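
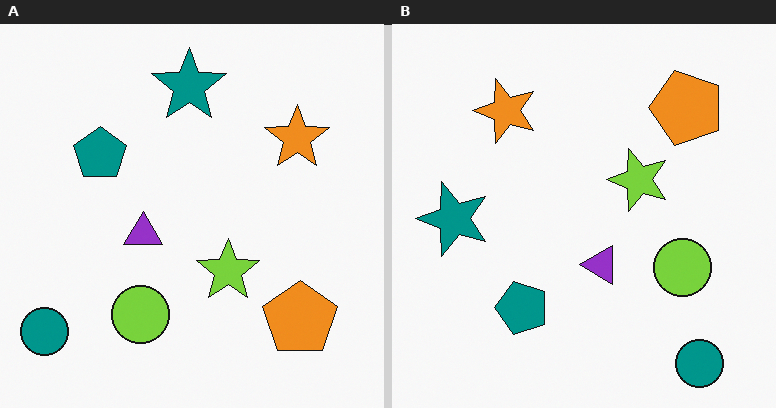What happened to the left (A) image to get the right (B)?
The transformation is: rotated 90° counter-clockwise.

The teal circle sits in the bottom-left of the left (A) image and the bottom-right of the right (B) — consistent with a whole-image 90° counter-clockwise rotation.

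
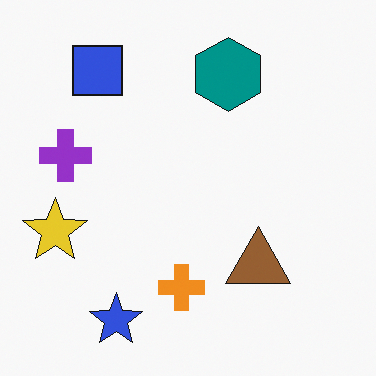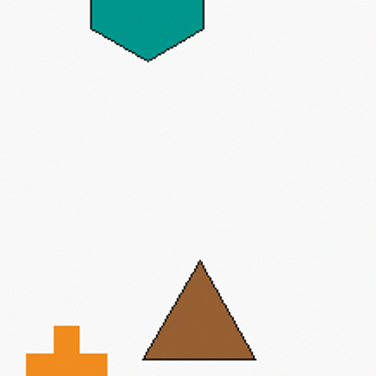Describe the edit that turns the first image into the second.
It was cropped tightly and scaled back up.

The visible shapes are larger and the field of view is narrower; shapes near the original edges may be partly or wholly outside the frame — a crop-and-rescale.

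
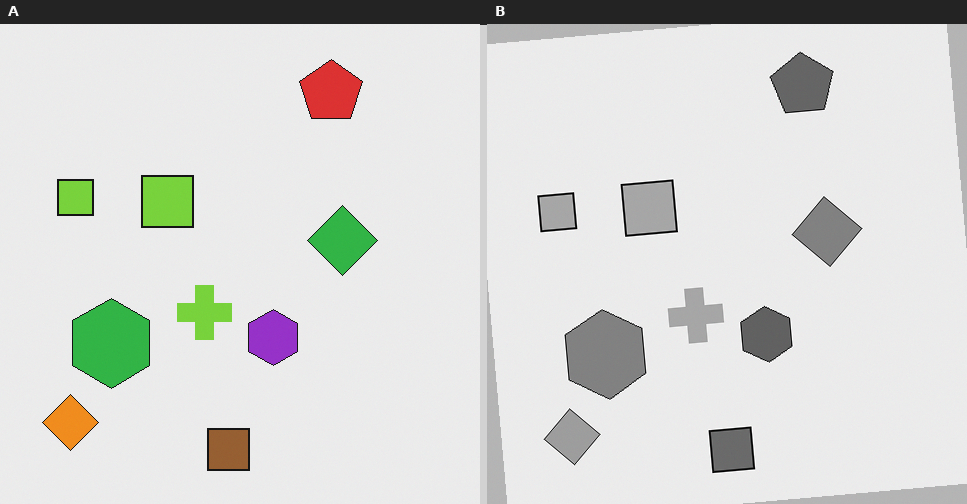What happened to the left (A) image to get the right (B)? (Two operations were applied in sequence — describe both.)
The right (B) image is the left (A) converted to grayscale, then rotated counter-clockwise by a few degrees.

All color is removed — every shape is now a shade of grey. Every shape is tilted by the same angle and the image corners show triangular fill wedges — a whole-image rotation by a non-right angle.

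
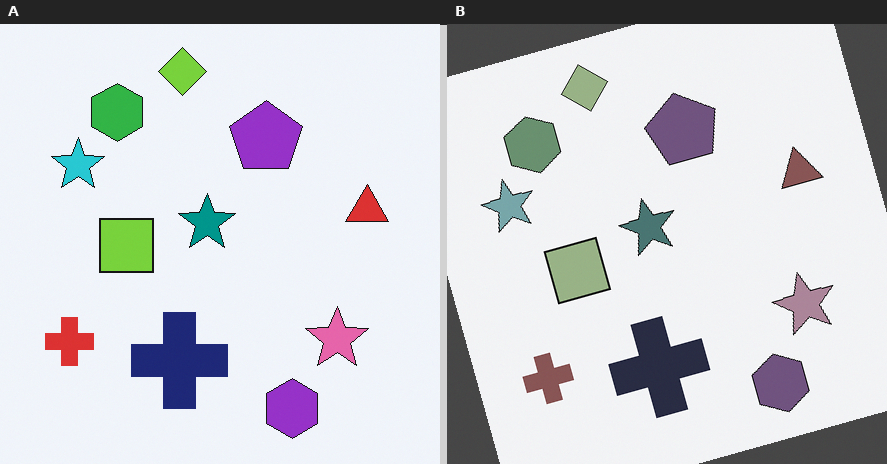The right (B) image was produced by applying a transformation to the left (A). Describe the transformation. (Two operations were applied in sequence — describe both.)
The right (B) image is the left (A) heavily desaturated, then rotated counter-clockwise by a clearly visible amount.

All colors are more muted and greyish — a global saturation change. Every shape is tilted by the same angle and the image corners show triangular fill wedges — a whole-image rotation by a non-right angle.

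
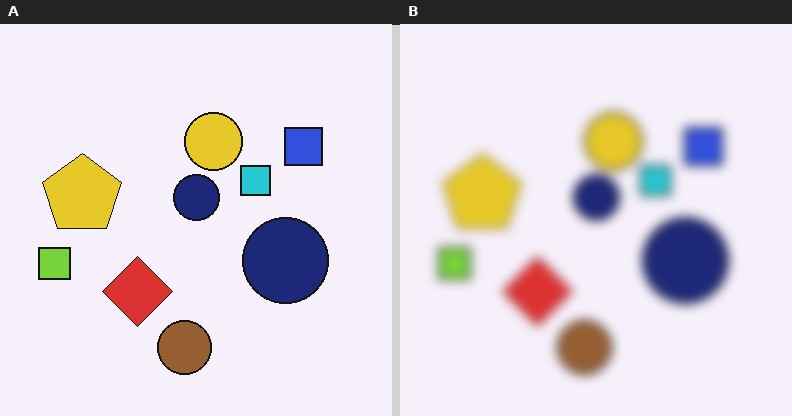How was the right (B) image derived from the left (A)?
This is the original image heavily blurred.

Shape edges and outlines are uniformly softened across the whole image.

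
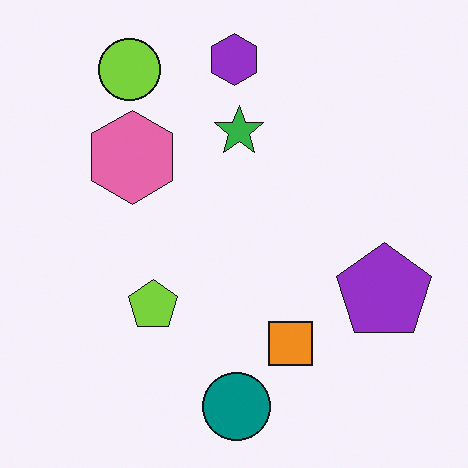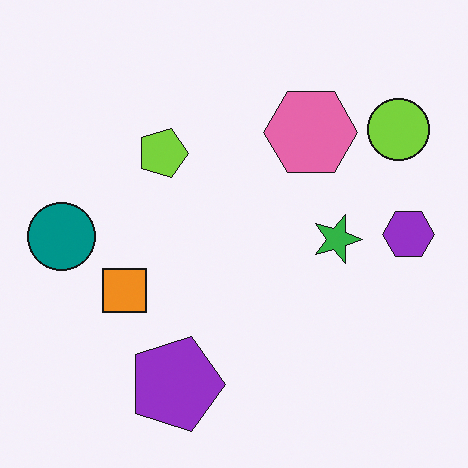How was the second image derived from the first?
The image was rotated 90° clockwise.

The lime circle sits in the top-left of the first image and the top-right of the second — consistent with a whole-image 90° clockwise rotation.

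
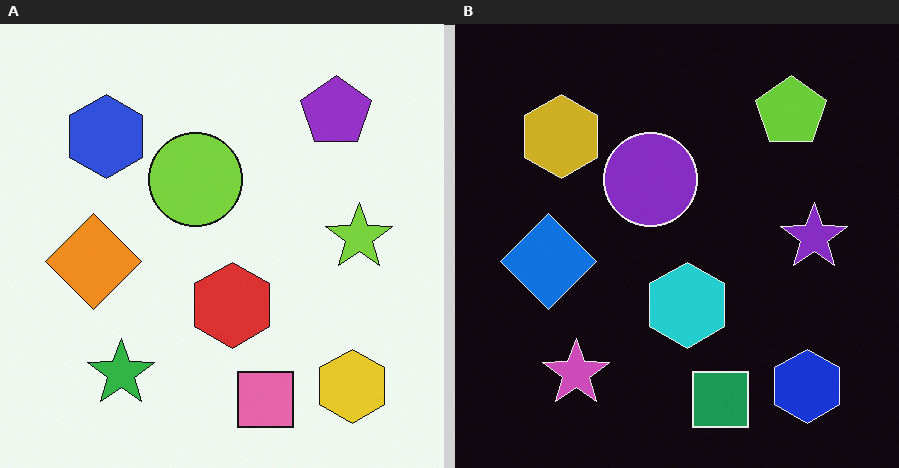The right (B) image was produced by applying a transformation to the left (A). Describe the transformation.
Color-inverted (negative).

The light background has become dark and every shape's color is its complement — a photographic negative.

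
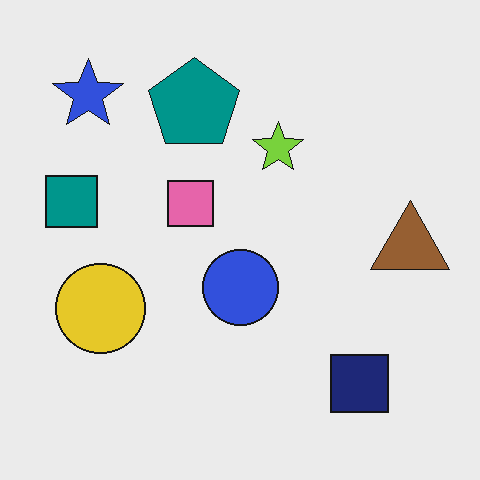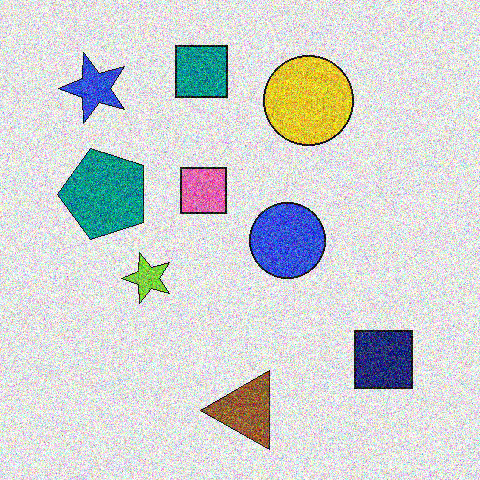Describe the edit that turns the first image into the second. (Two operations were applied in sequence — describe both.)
The image was transposed (reflected across the top-left ↔ bottom-right diagonal), then degraded with strong gaussian noise.

Shapes have swapped their row and column positions — what was in the top-right is now in the bottom-left — a diagonal reflection. Random speckle covers the whole image, including the flat background.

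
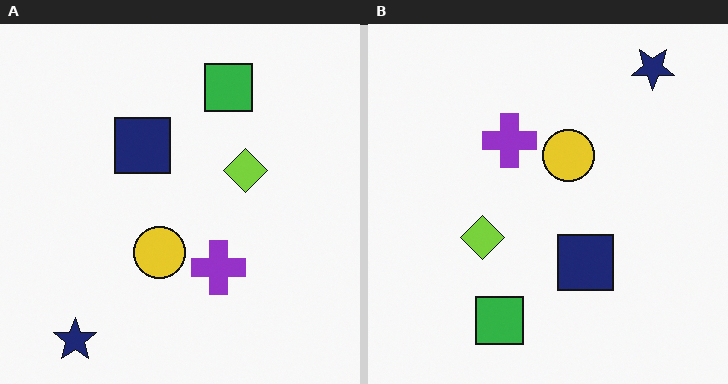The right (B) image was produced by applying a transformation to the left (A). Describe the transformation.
The transformation is: rotated 180°.

The navy star sits in the bottom-left of the left (A) image and the top-right of the right (B) — consistent with a whole-image 180° rotation.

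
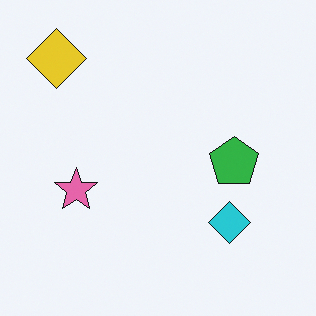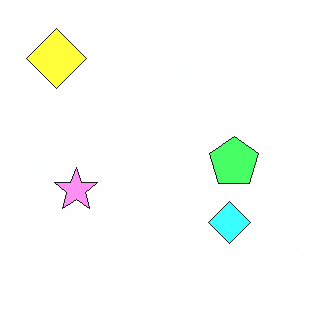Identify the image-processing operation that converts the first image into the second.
The image was substantially brightened.

Every pixel — background and shapes alike — is uniformly brightened.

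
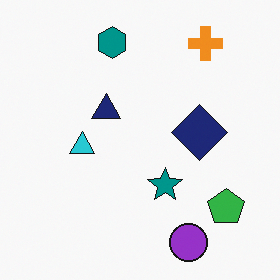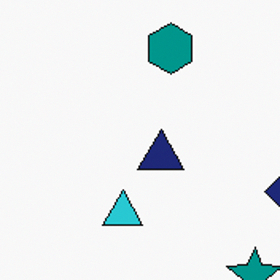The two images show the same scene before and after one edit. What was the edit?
The second image is the first cropped to a modestly smaller region and rescaled.

The visible shapes are larger and the field of view is narrower; shapes near the original edges may be partly or wholly outside the frame — a crop-and-rescale.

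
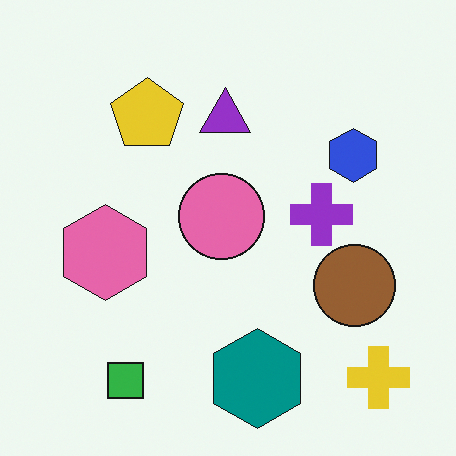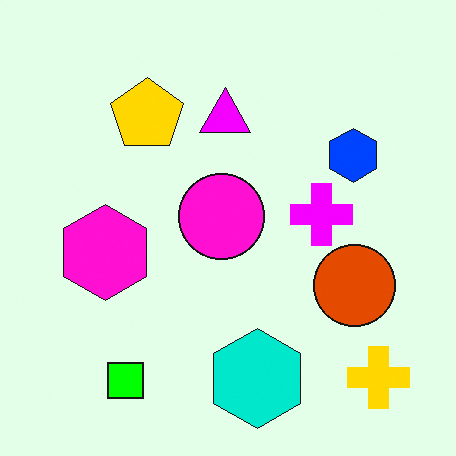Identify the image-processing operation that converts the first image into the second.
Made much more vivid (saturation change).

All colors are more vivid — a global saturation change.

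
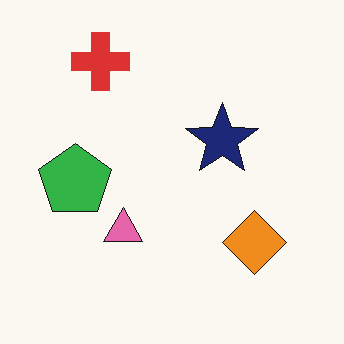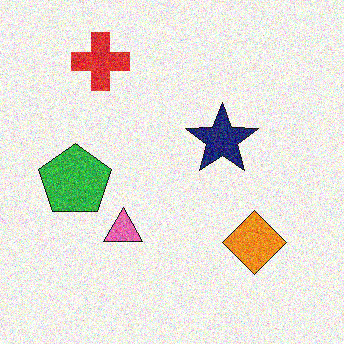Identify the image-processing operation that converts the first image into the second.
The transformation is: degraded with a thick layer of grain.

Random speckle covers the whole image, including the flat background.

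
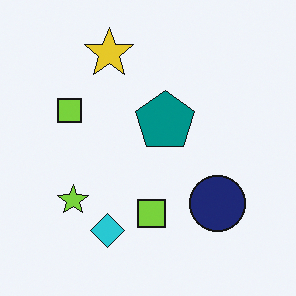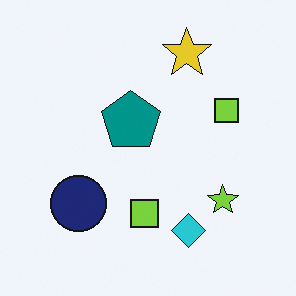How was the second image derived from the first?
The transformation is: flipped horizontally (left ↔ right).

The lime star is in the bottom-left of the first image and the bottom-right of the second — shapes on opposite sides of the vertical midline have swapped in a mirror flip.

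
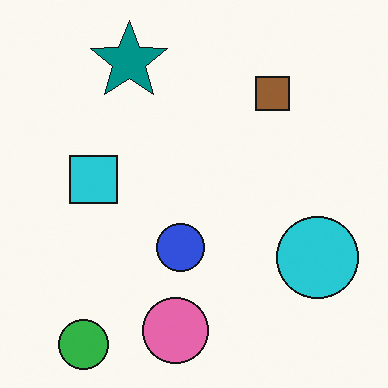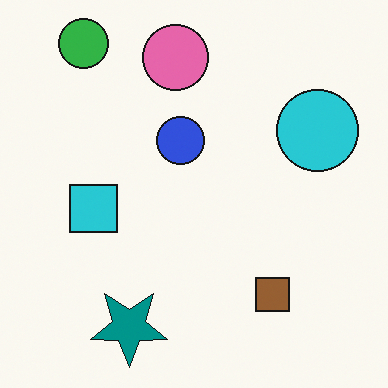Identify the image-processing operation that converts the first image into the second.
Flipped vertically (top ↔ bottom).

The green circle is in the bottom-left of the first image and the top-left of the second — shapes on opposite sides of the horizontal midline have swapped in a mirror flip.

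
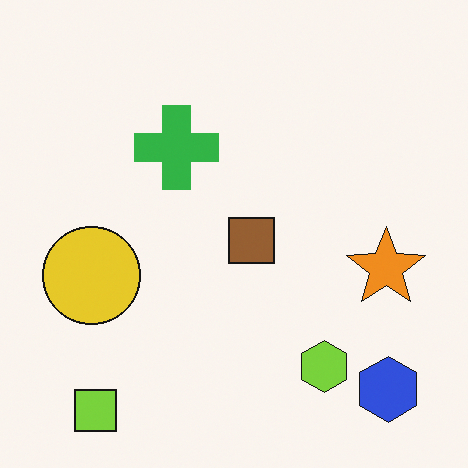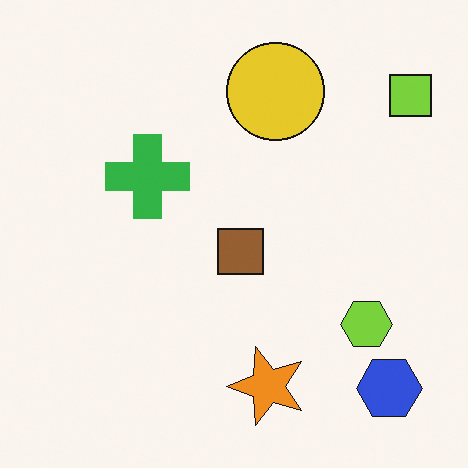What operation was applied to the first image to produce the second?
The transformation is: transposed (reflected across the top-left ↔ bottom-right diagonal).

Shapes have swapped their row and column positions — what was in the top-right is now in the bottom-left — a diagonal reflection.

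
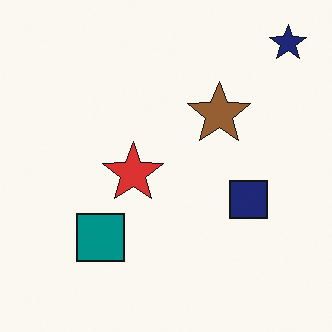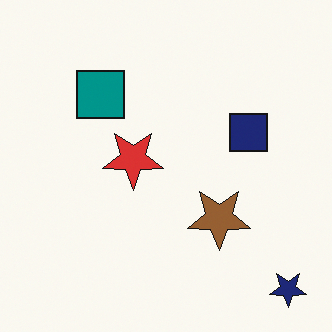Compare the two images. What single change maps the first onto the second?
The second image is the first flipped vertically (top ↔ bottom).

The navy star is in the top-right of the first image and the bottom-right of the second — shapes on opposite sides of the horizontal midline have swapped in a mirror flip.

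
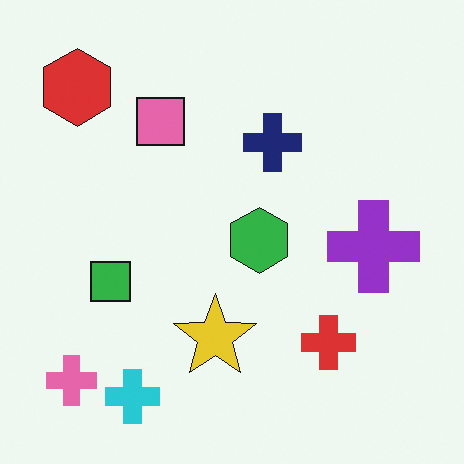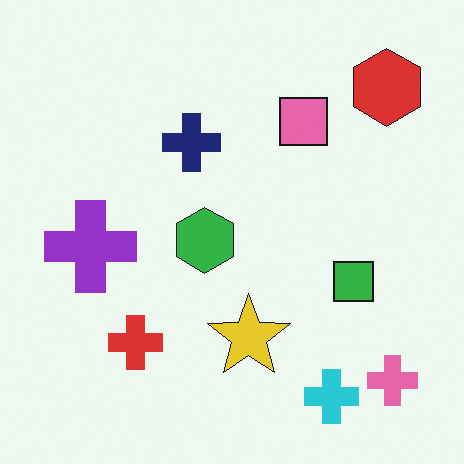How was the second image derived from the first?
It was flipped horizontally (left ↔ right).

The pink cross is in the bottom-left of the first image and the bottom-right of the second — shapes on opposite sides of the vertical midline have swapped in a mirror flip.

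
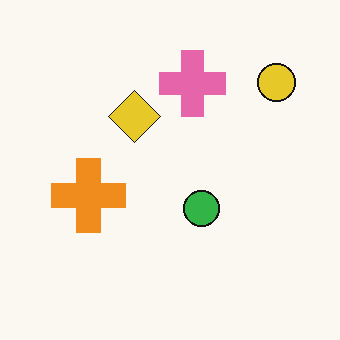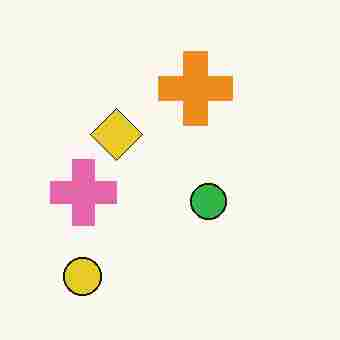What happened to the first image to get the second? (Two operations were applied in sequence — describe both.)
This is the original image transposed (reflected across the top-left ↔ bottom-right diagonal), then heavily JPEG-compressed with obvious blocking artifacts.

Shapes have swapped their row and column positions — what was in the top-right is now in the bottom-left — a diagonal reflection. Blocky 8×8 compression artifacts appear around shape edges and the flat background shows ringing — characteristic JPEG degradation.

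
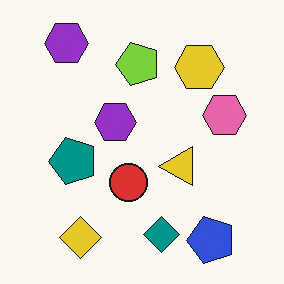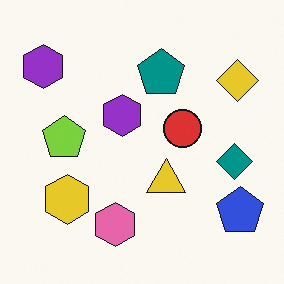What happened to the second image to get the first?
The first image is the second transposed (reflected across the top-left ↔ bottom-right diagonal).

Shapes have swapped their row and column positions — what was in the top-right is now in the bottom-left — a diagonal reflection.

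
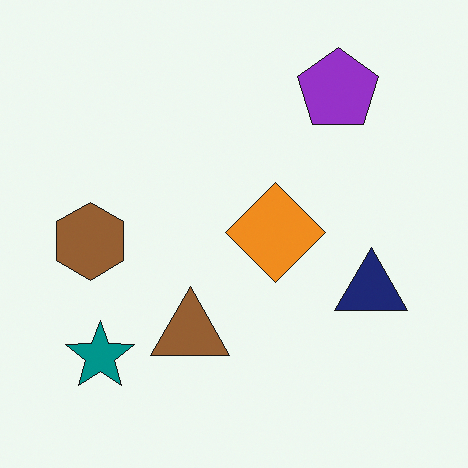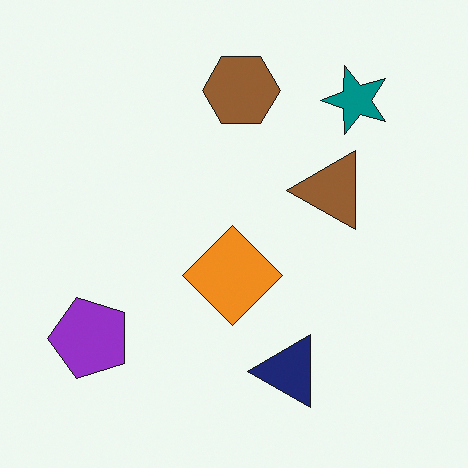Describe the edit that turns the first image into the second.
It was transposed (reflected across the top-left ↔ bottom-right diagonal).

Shapes have swapped their row and column positions — what was in the top-right is now in the bottom-left — a diagonal reflection.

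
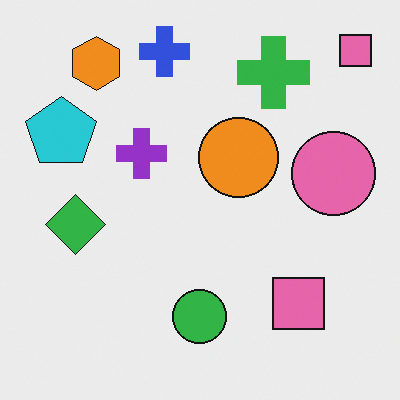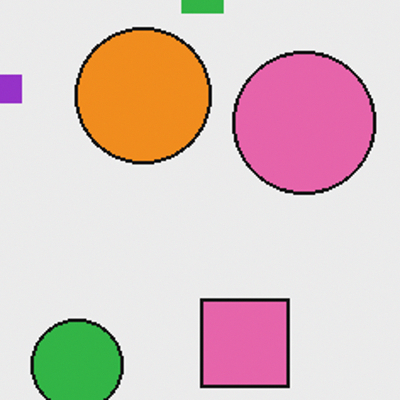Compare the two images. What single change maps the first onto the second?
This is the original image cropped tightly and scaled back up.

The visible shapes are larger and the field of view is narrower; shapes near the original edges may be partly or wholly outside the frame — a crop-and-rescale.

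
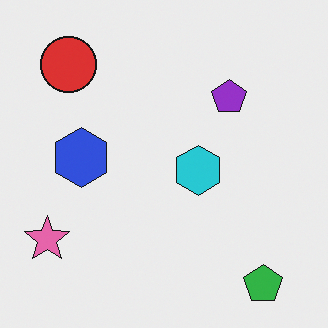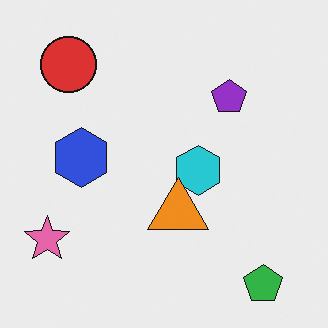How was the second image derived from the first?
It was overlaid with an additional orange triangle.

An orange triangle appears in the second image that is absent from the first.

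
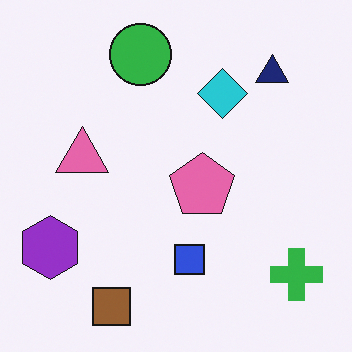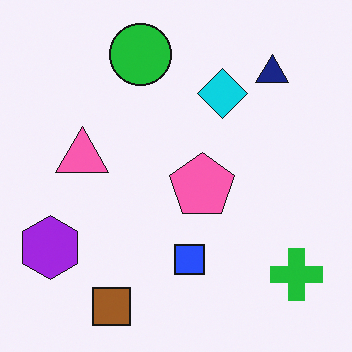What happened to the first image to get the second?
It was slightly oversaturated.

All colors are more vivid — a global saturation change.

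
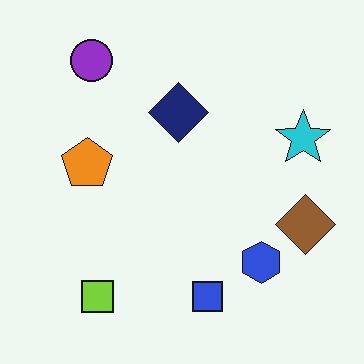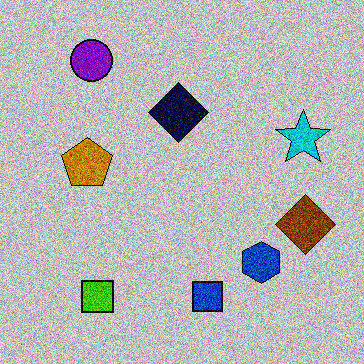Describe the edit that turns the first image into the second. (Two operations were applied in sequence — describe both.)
It was heavily posterized to just a handful of flat colors, then degraded with strong gaussian noise.

Each flat color has snapped to a coarser quantized level — most visibly, the near-white background has dropped to a flat grey. Random speckle covers the whole image, including the flat background.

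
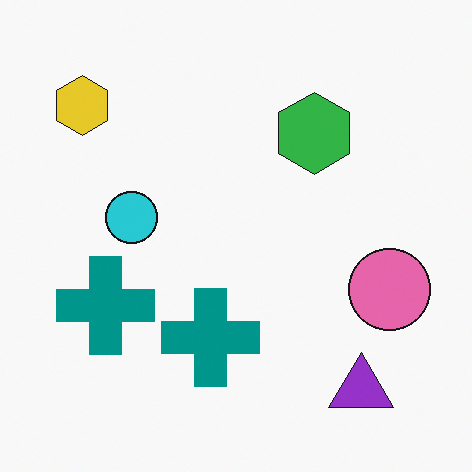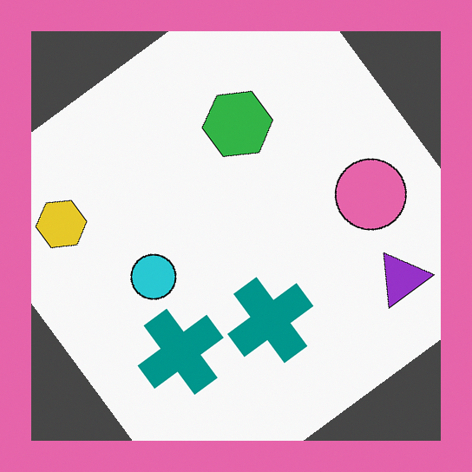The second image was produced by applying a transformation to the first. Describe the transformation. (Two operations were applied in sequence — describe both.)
It was rotated counter-clockwise by a large amount — several tens of degrees, then framed with a pink border.

Every shape is tilted by the same angle and the image corners show triangular fill wedges — a whole-image rotation by a non-right angle. A solid pink frame runs around the edge of the second image, with the content slightly shrunk inside it.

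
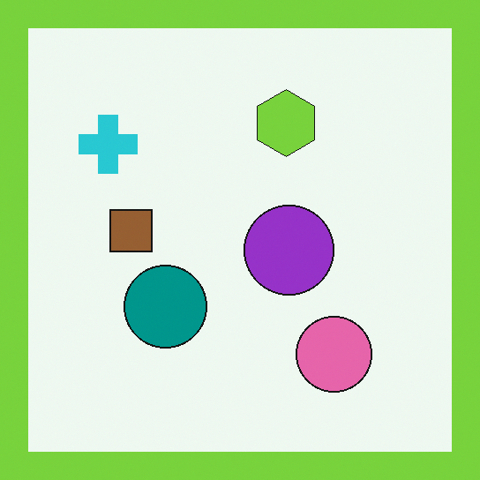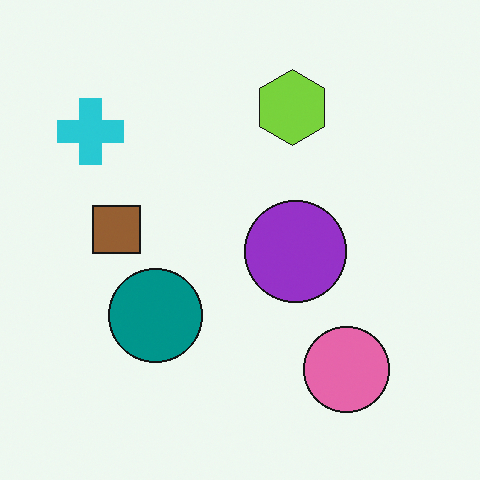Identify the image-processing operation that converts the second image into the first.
The image was framed with a lime border.

A solid lime frame runs around the edge of the first image, with the content slightly shrunk inside it.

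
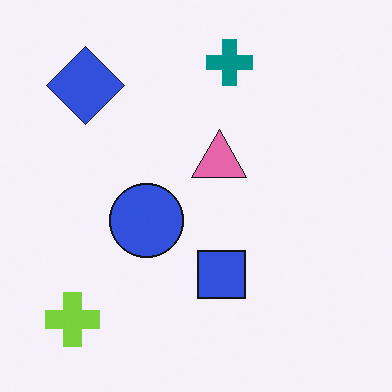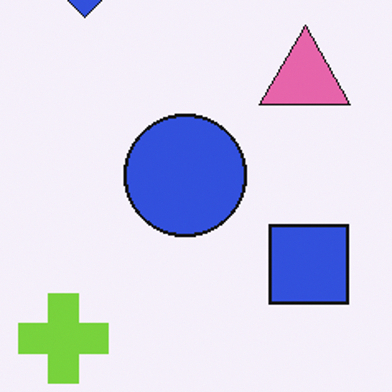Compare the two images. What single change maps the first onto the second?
This is the original image cropped to a noticeably smaller region and rescaled.

The visible shapes are larger and the field of view is narrower; shapes near the original edges may be partly or wholly outside the frame — a crop-and-rescale.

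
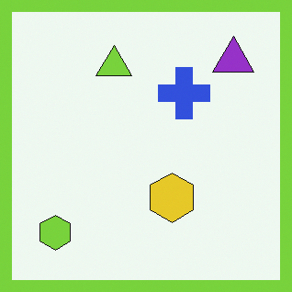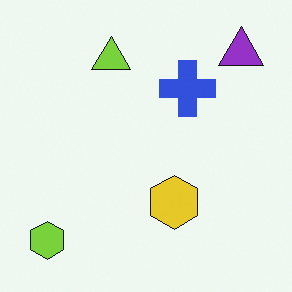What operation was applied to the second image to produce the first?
It was framed with a lime border.

A solid lime frame runs around the edge of the first image, with the content slightly shrunk inside it.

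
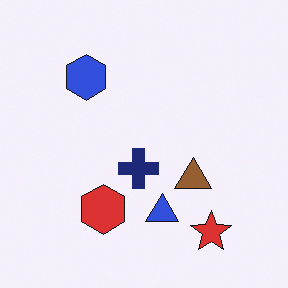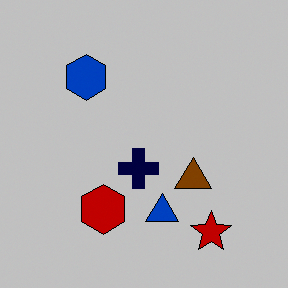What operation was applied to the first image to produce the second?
Heavily posterized to just a handful of flat colors.

Each flat color has snapped to a coarser quantized level — most visibly, the near-white background has dropped to a flat grey.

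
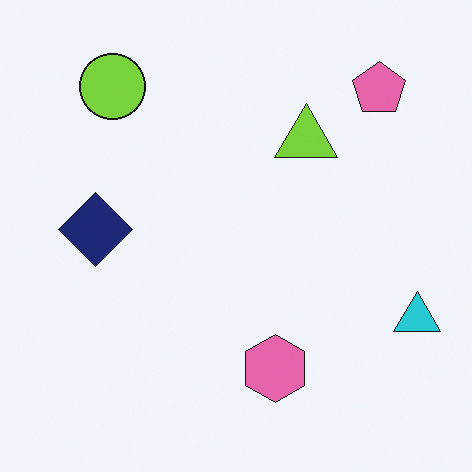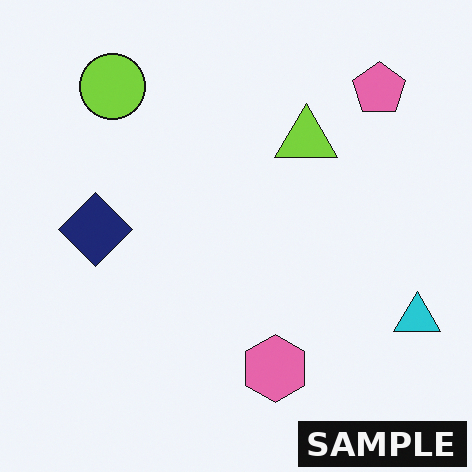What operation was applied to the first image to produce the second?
The second image is the first watermarked with the text "SAMPLE" in the lower-right corner.

A dark label reading "SAMPLE" appears in the lower-right corner.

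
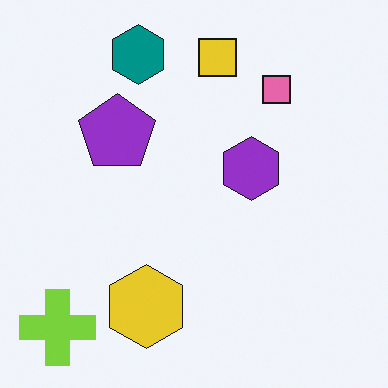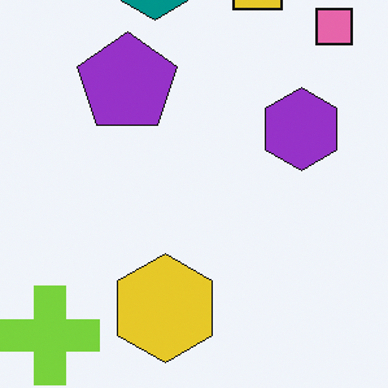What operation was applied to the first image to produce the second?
This is the original image cropped slightly and scaled back up.

The visible shapes are larger and the field of view is narrower; shapes near the original edges may be partly or wholly outside the frame — a crop-and-rescale.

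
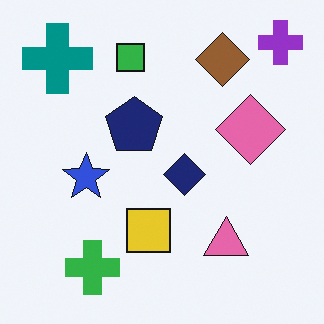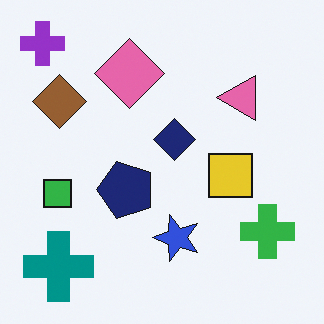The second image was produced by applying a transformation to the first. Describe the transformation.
Rotated 90° counter-clockwise.

The purple cross sits in the top-right of the first image and the top-left of the second — consistent with a whole-image 90° counter-clockwise rotation.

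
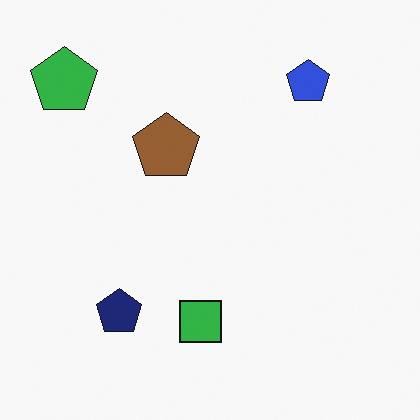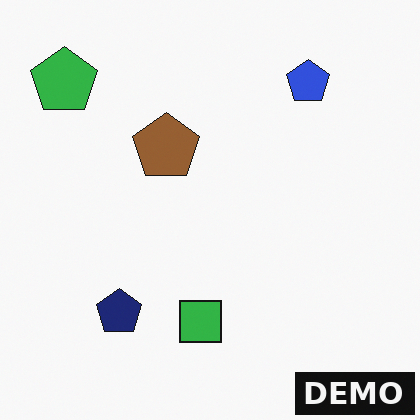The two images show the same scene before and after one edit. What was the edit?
The transformation is: watermarked with the text "DEMO" in the lower-right corner.

A dark label reading "DEMO" appears in the lower-right corner.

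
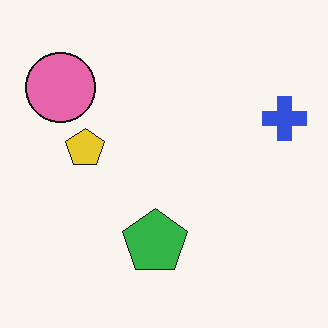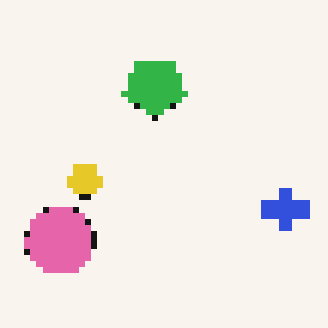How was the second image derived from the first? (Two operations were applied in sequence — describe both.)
It was moderately pixelated, then flipped vertically (top ↔ bottom).

Shapes are reduced to large square blocks; fine edges and outlines are lost — a downscale-then-upscale (mosaic) effect. The green pentagon is in the bottom of the first image and the top of the second — shapes on opposite sides of the horizontal midline have swapped in a mirror flip.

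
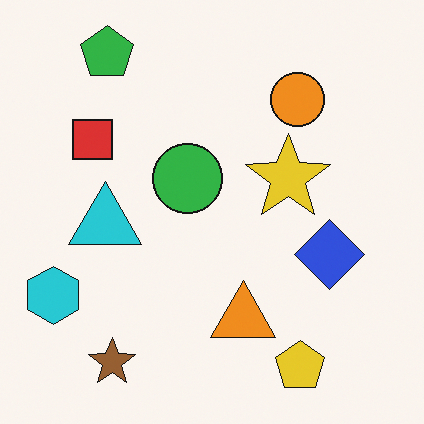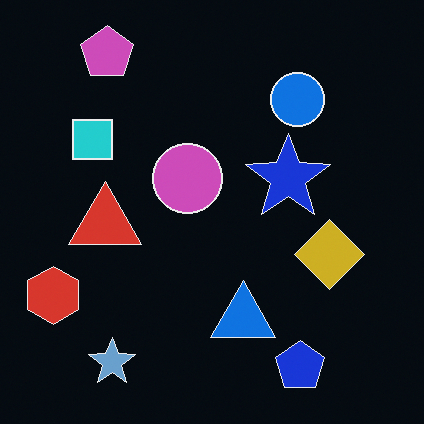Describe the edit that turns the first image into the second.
This is the original image color-inverted (negative).

The light background has become dark and every shape's color is its complement — a photographic negative.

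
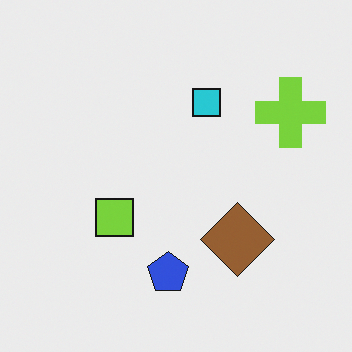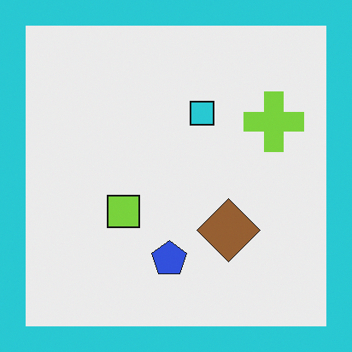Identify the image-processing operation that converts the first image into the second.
This is the original image framed with a cyan border.

A solid cyan frame runs around the edge of the second image, with the content slightly shrunk inside it.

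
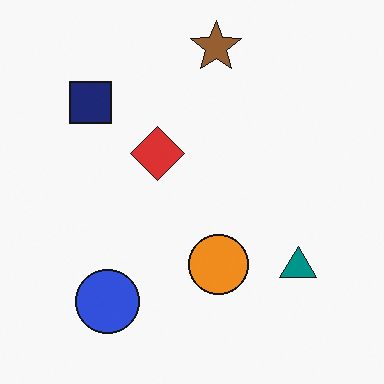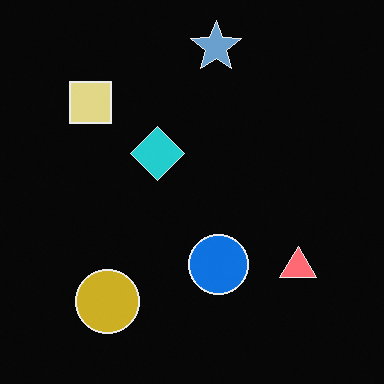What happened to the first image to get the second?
Color-inverted (negative).

The light background has become dark and every shape's color is its complement — a photographic negative.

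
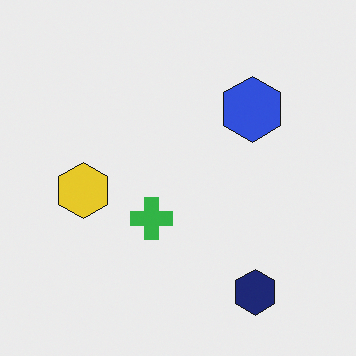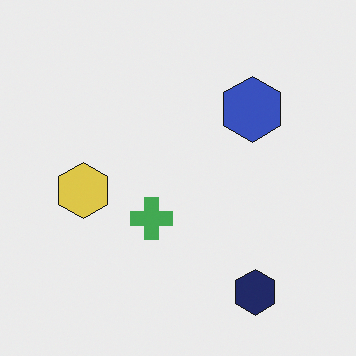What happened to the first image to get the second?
The image was slightly desaturated.

All colors are more muted and greyish — a global saturation change.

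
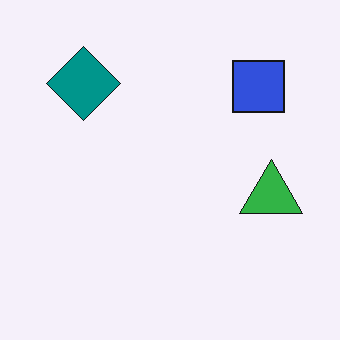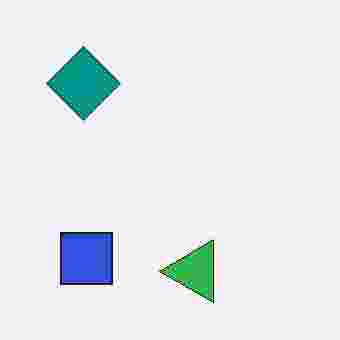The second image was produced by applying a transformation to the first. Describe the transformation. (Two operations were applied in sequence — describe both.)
The second image is the first transposed (reflected across the top-left ↔ bottom-right diagonal), then heavily JPEG-compressed with obvious blocking artifacts.

Shapes have swapped their row and column positions — what was in the top-right is now in the bottom-left — a diagonal reflection. Blocky 8×8 compression artifacts appear around shape edges and the flat background shows ringing — characteristic JPEG degradation.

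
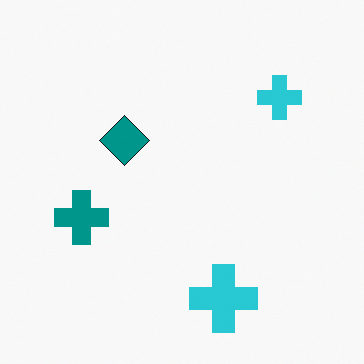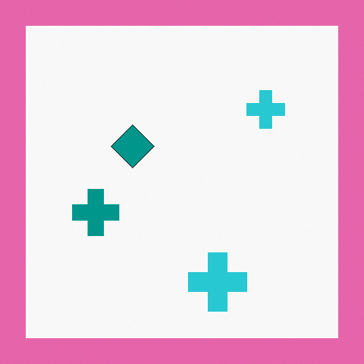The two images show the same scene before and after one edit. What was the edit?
Framed with a pink border.

A solid pink frame runs around the edge of the second image, with the content slightly shrunk inside it.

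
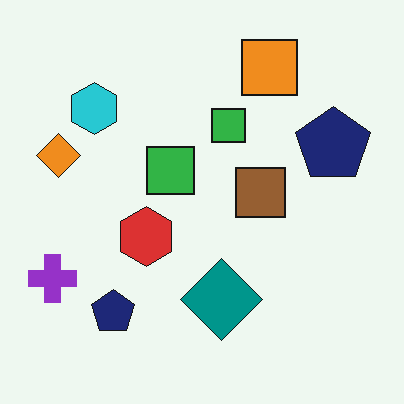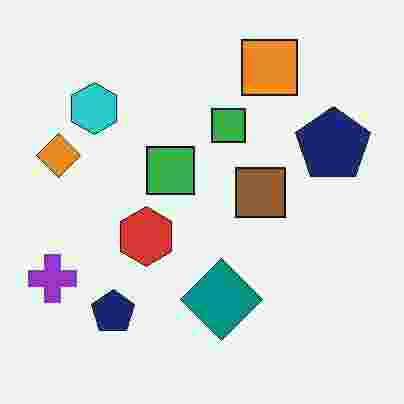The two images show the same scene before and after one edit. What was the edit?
The second image is the first heavily JPEG-compressed with obvious blocking artifacts.

Blocky 8×8 compression artifacts appear around shape edges and the flat background shows ringing — characteristic JPEG degradation.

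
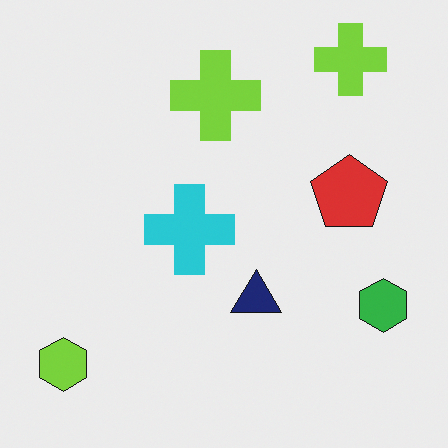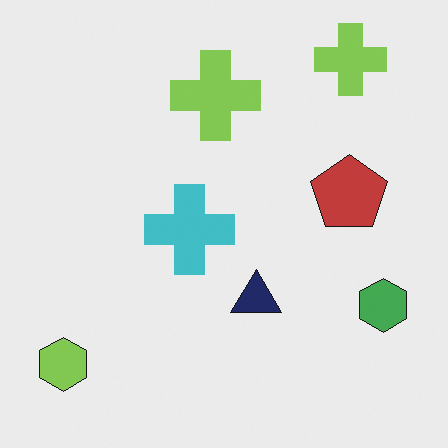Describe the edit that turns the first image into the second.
The image was slightly desaturated.

All colors are more muted and greyish — a global saturation change.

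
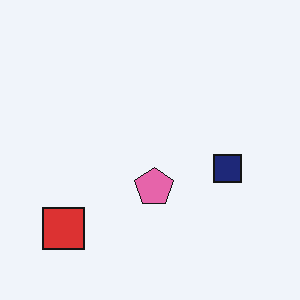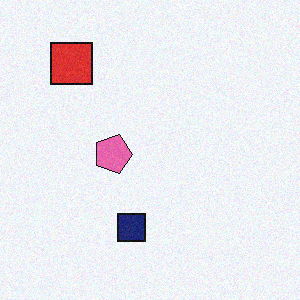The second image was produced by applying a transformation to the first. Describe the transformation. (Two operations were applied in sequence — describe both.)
It was rotated 90° clockwise, then degraded with subtle gaussian noise.

The red square sits in the bottom-left of the first image and the top-left of the second — consistent with a whole-image 90° clockwise rotation. Random speckle covers the whole image, including the flat background.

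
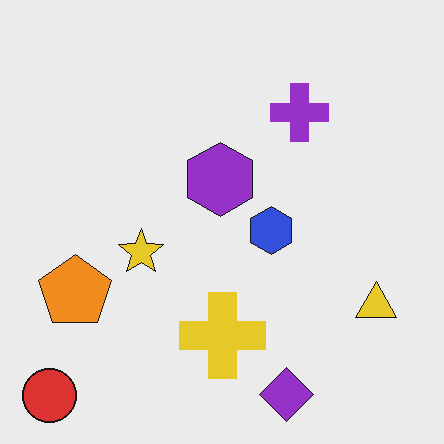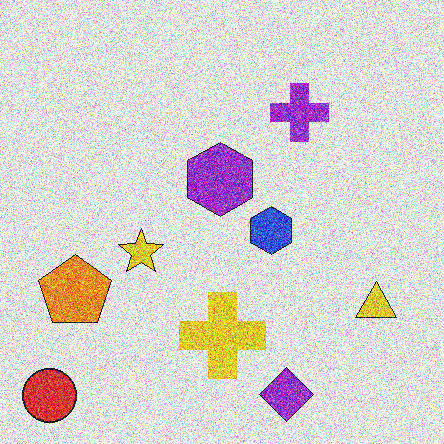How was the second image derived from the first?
The transformation is: degraded with a thick layer of grain.

Random speckle covers the whole image, including the flat background.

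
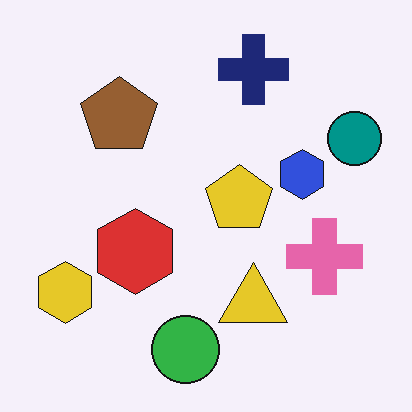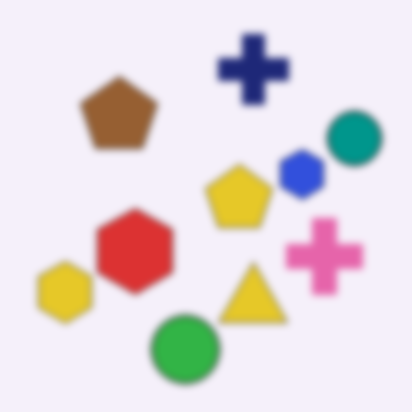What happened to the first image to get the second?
The transformation is: noticeably gaussian-blurred.

Shape edges and outlines are uniformly softened across the whole image.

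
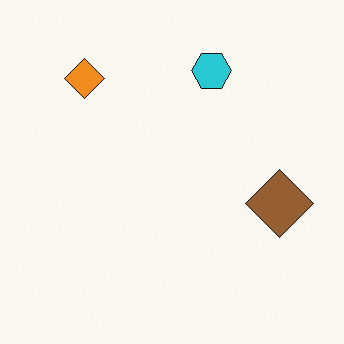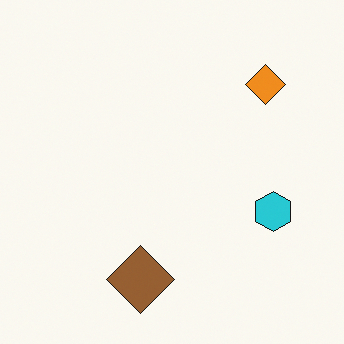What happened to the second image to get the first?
The image was rotated 90° counter-clockwise.

The orange diamond sits in the top-right of the second image and the top-left of the first — consistent with a whole-image 90° counter-clockwise rotation.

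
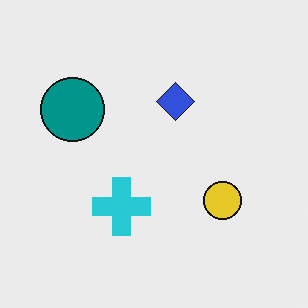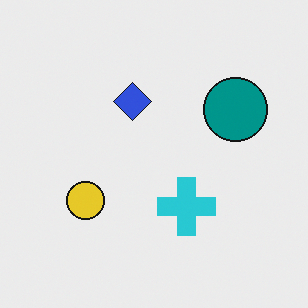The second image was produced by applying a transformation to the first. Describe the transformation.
This is the original image flipped horizontally (left ↔ right).

The teal circle is in the left of the first image and the right of the second — shapes on opposite sides of the vertical midline have swapped in a mirror flip.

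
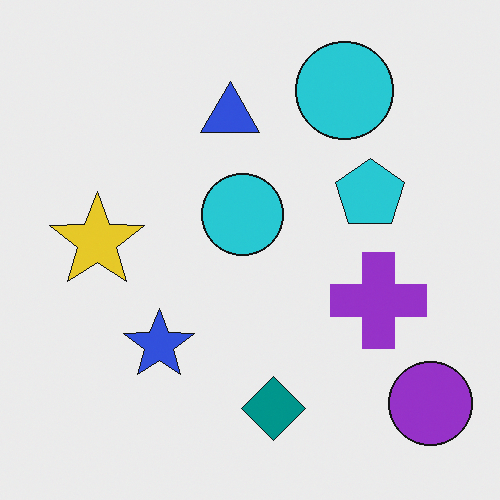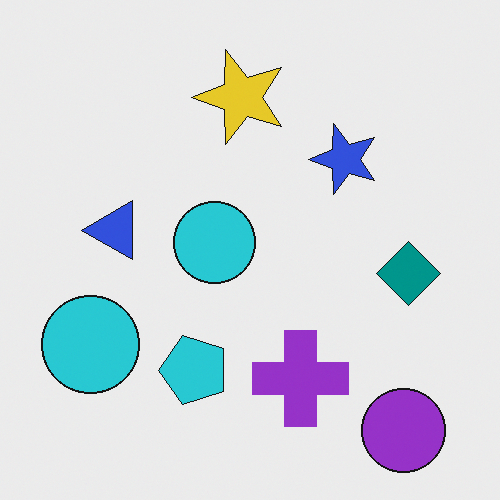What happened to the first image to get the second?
Transposed (reflected across the top-left ↔ bottom-right diagonal).

Shapes have swapped their row and column positions — what was in the top-right is now in the bottom-left — a diagonal reflection.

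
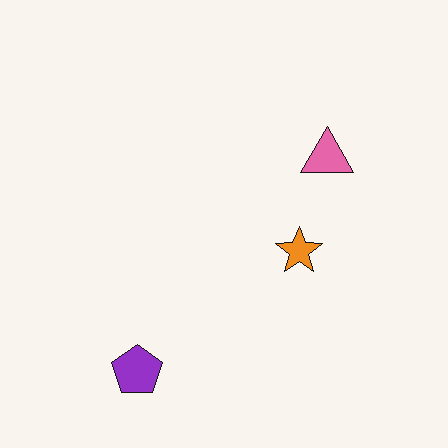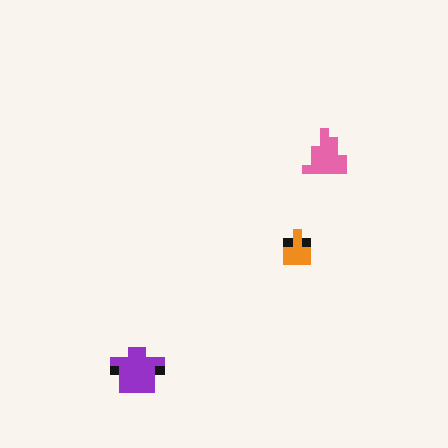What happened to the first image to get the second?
The image was coarsely pixelated.

Shapes are reduced to large square blocks; fine edges and outlines are lost — a downscale-then-upscale (mosaic) effect.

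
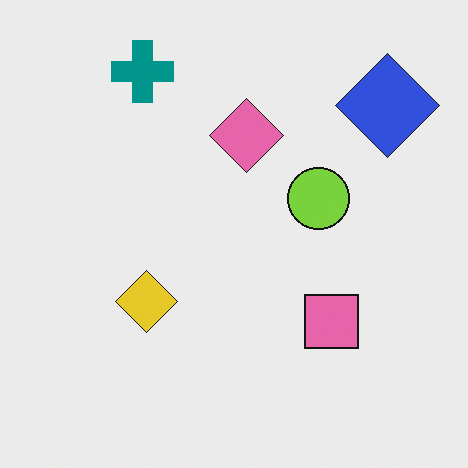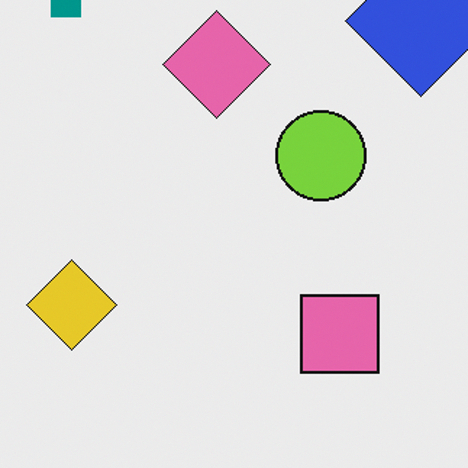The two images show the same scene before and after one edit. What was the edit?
This is the original image cropped to a modestly smaller region and rescaled.

The visible shapes are larger and the field of view is narrower; shapes near the original edges may be partly or wholly outside the frame — a crop-and-rescale.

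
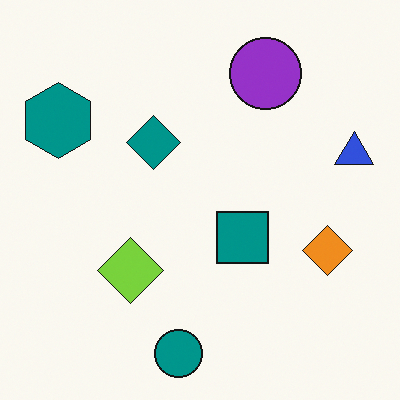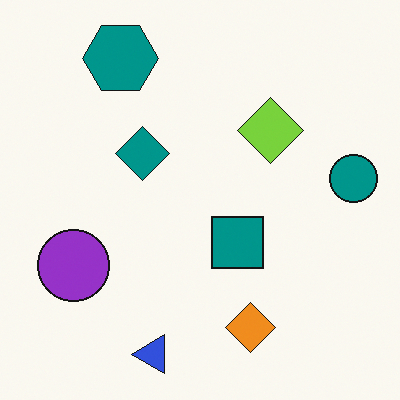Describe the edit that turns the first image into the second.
It was transposed (reflected across the top-left ↔ bottom-right diagonal).

Shapes have swapped their row and column positions — what was in the top-right is now in the bottom-left — a diagonal reflection.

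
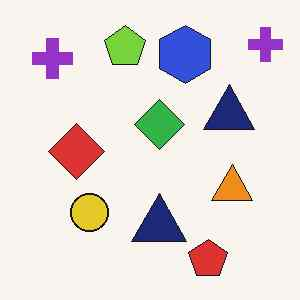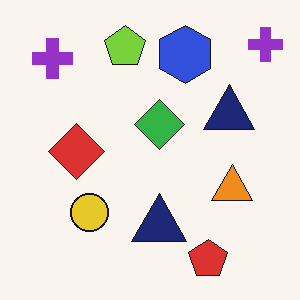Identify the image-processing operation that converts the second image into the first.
Given moderate JPEG compression.

Blocky 8×8 compression artifacts appear around shape edges and the flat background shows ringing — characteristic JPEG degradation.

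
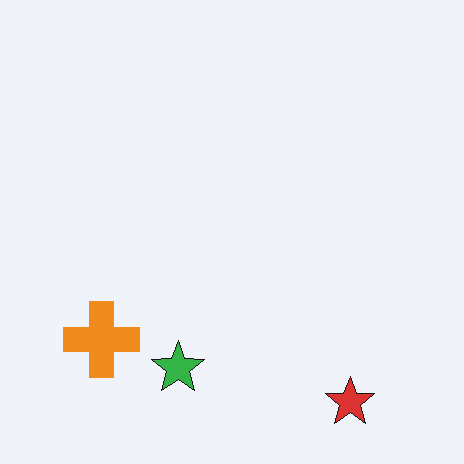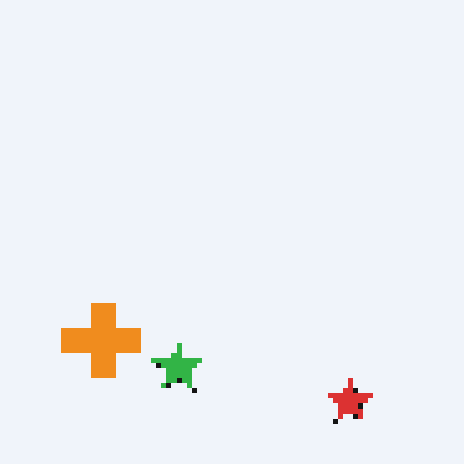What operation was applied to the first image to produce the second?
The second image is the first lightly pixelated (a mild mosaic effect).

Shapes are reduced to large square blocks; fine edges and outlines are lost — a downscale-then-upscale (mosaic) effect.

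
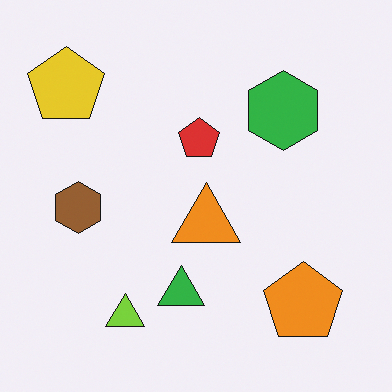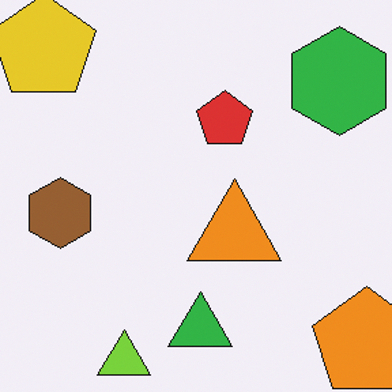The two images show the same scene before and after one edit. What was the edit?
Cropped slightly and scaled back up.

The visible shapes are larger and the field of view is narrower; shapes near the original edges may be partly or wholly outside the frame — a crop-and-rescale.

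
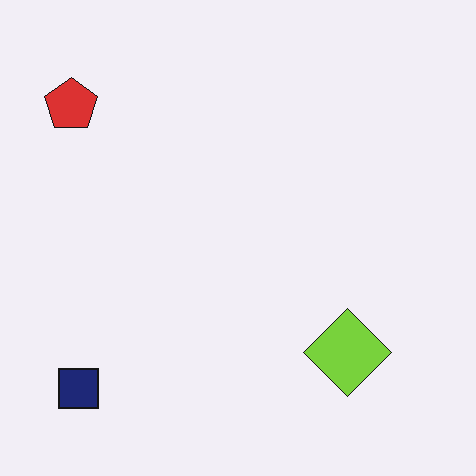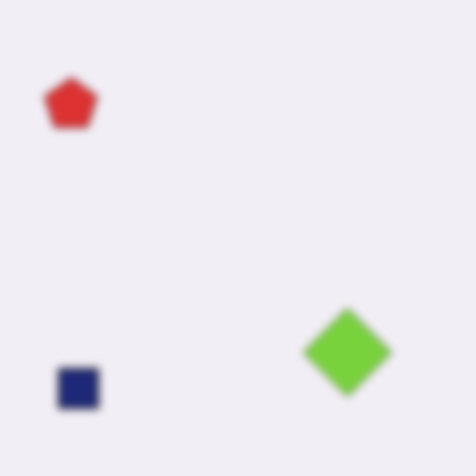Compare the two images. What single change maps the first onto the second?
It was moderately blurred.

Shape edges and outlines are uniformly softened across the whole image.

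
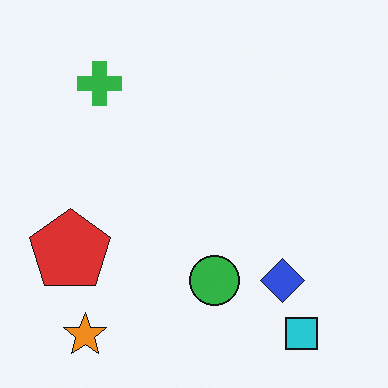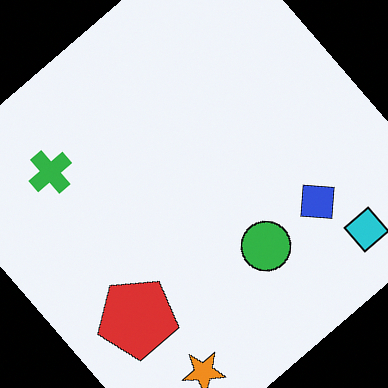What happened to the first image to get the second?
The second image is the first rotated counter-clockwise by a large amount — several tens of degrees.

Every shape is tilted by the same angle and the image corners show triangular fill wedges — a whole-image rotation by a non-right angle.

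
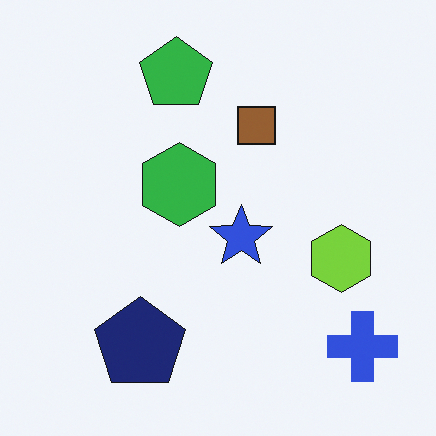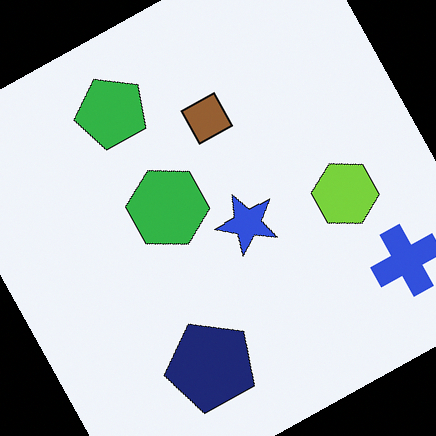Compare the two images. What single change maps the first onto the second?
The second image is the first rotated counter-clockwise by a moderate amount.

Every shape is tilted by the same angle and the image corners show triangular fill wedges — a whole-image rotation by a non-right angle.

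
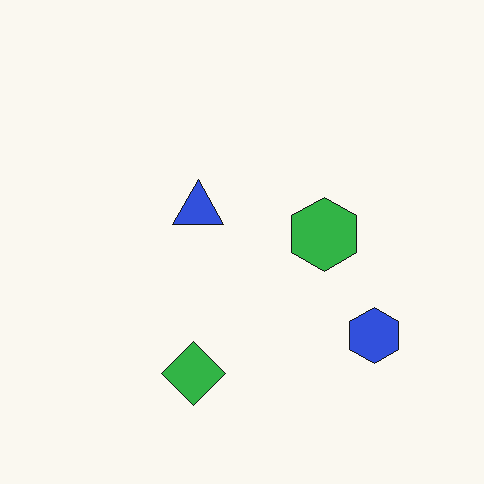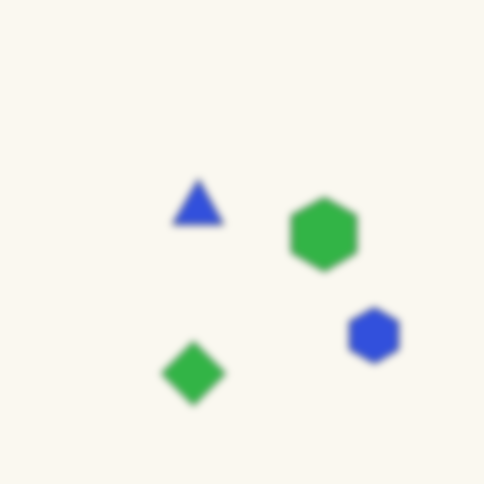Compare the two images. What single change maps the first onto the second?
The transformation is: moderately blurred.

Shape edges and outlines are uniformly softened across the whole image.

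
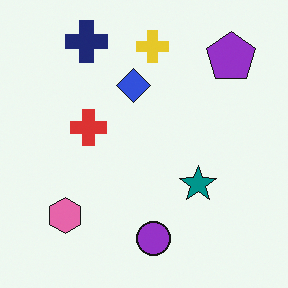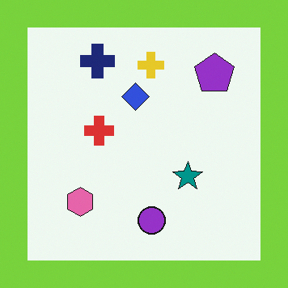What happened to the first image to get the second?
Framed with a lime border.

A solid lime frame runs around the edge of the second image, with the content slightly shrunk inside it.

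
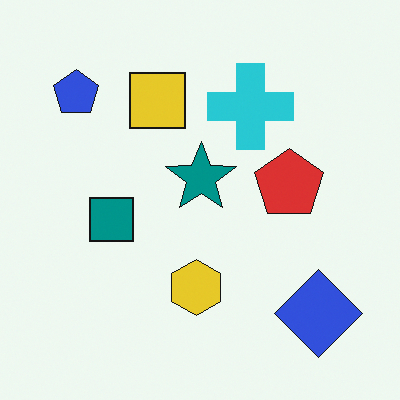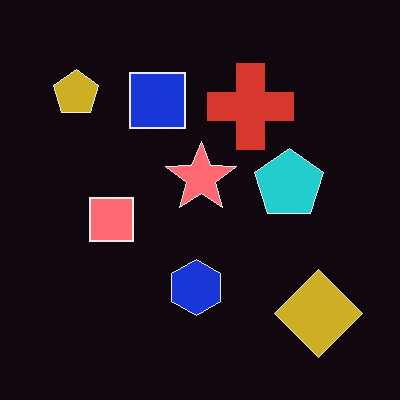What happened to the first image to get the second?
The image was color-inverted (negative).

The light background has become dark and every shape's color is its complement — a photographic negative.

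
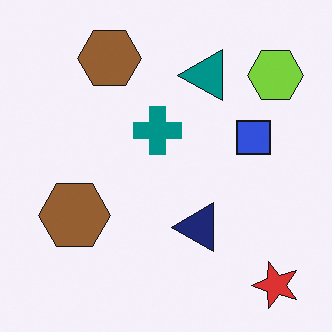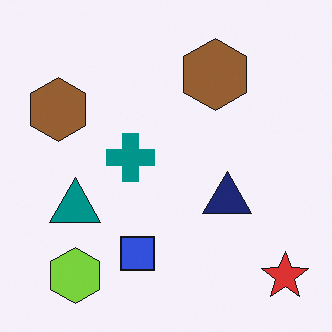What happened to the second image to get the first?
The first image is the second transposed (reflected across the top-left ↔ bottom-right diagonal).

Shapes have swapped their row and column positions — what was in the top-right is now in the bottom-left — a diagonal reflection.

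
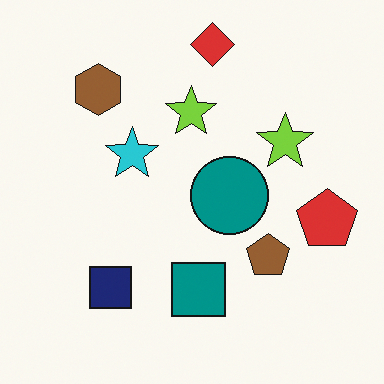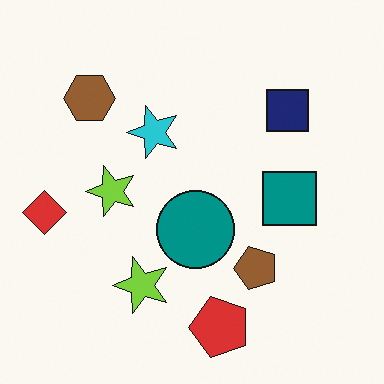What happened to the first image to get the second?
This is the original image transposed (reflected across the top-left ↔ bottom-right diagonal).

Shapes have swapped their row and column positions — what was in the top-right is now in the bottom-left — a diagonal reflection.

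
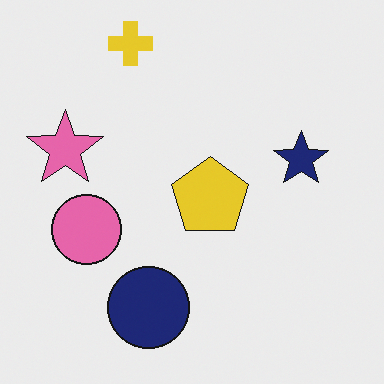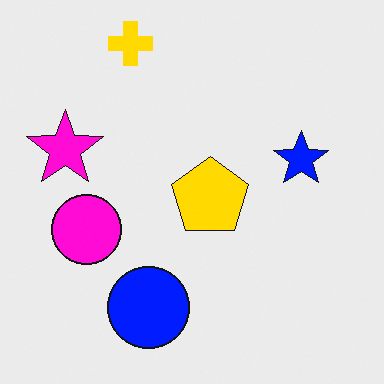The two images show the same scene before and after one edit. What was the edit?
The transformation is: heavily oversaturated.

All colors are more vivid — a global saturation change.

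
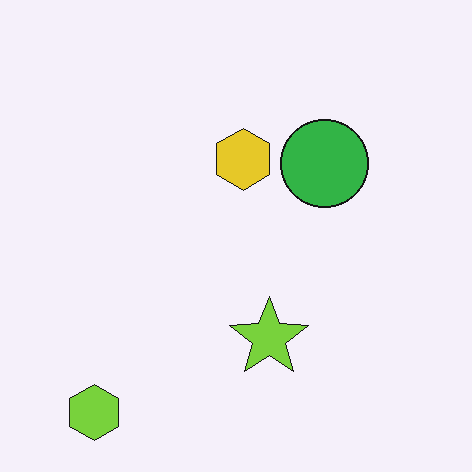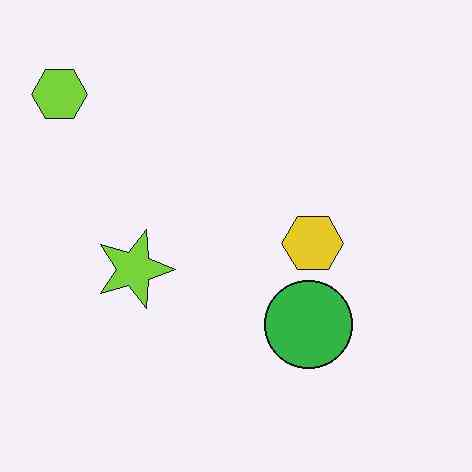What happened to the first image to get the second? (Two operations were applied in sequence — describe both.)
Rotated 90° clockwise, then JPEG-compressed with visible artifacts.

The lime hexagon sits in the bottom-left of the first image and the top-left of the second — consistent with a whole-image 90° clockwise rotation. Blocky 8×8 compression artifacts appear around shape edges and the flat background shows ringing — characteristic JPEG degradation.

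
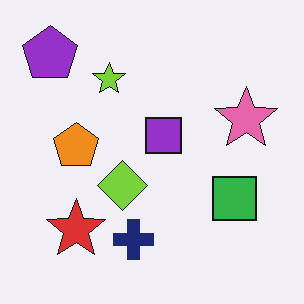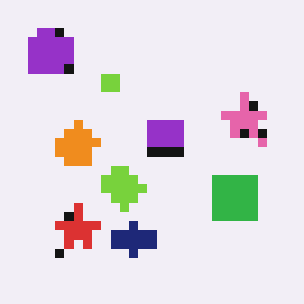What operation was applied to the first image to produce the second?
It was coarsely pixelated.

Shapes are reduced to large square blocks; fine edges and outlines are lost — a downscale-then-upscale (mosaic) effect.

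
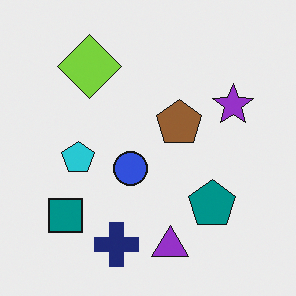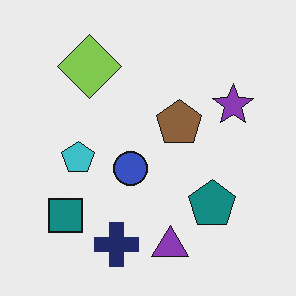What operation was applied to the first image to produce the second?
Slightly desaturated.

All colors are more muted and greyish — a global saturation change.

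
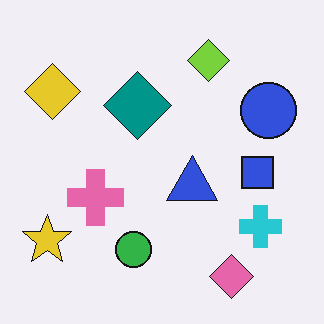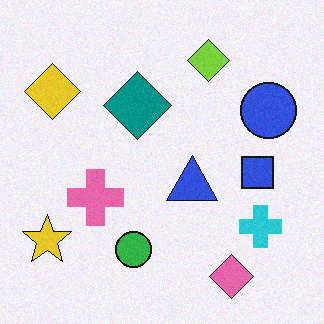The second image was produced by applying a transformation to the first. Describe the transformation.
The second image is the first degraded with a light layer of grain.

Random speckle covers the whole image, including the flat background.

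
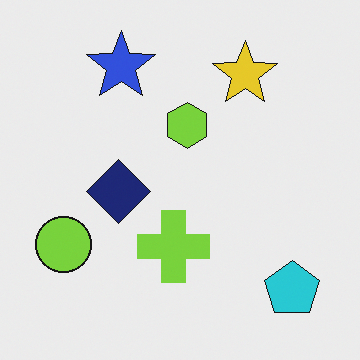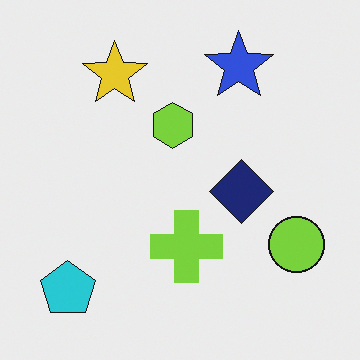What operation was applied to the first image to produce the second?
Flipped horizontally (left ↔ right).

The lime circle is in the bottom-left of the first image and the bottom-right of the second — shapes on opposite sides of the vertical midline have swapped in a mirror flip.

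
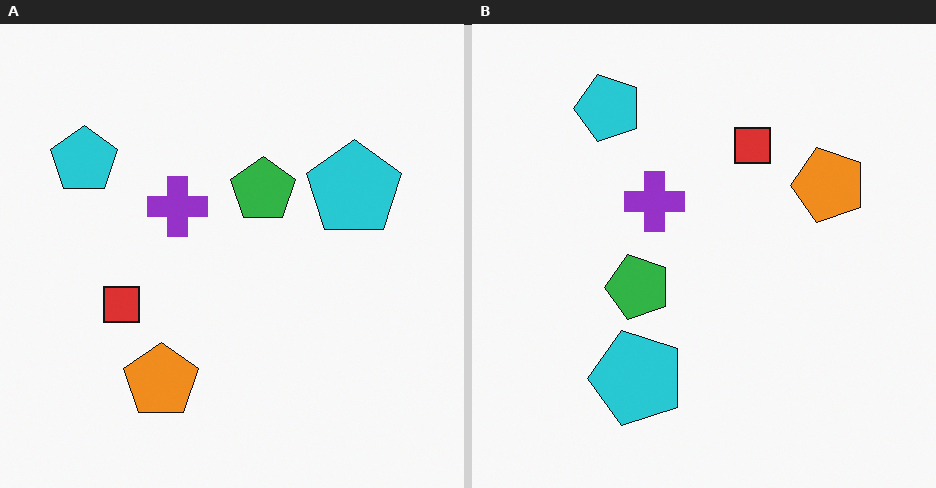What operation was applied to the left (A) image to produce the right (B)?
Transposed (reflected across the top-left ↔ bottom-right diagonal).

Shapes have swapped their row and column positions — what was in the top-right is now in the bottom-left — a diagonal reflection.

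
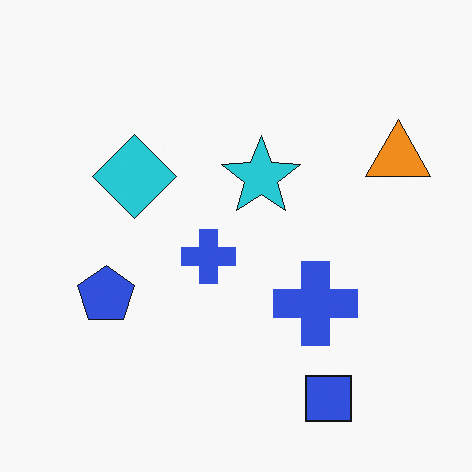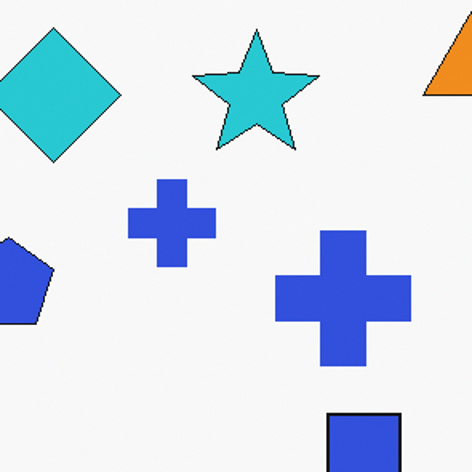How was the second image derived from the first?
Cropped to a modestly smaller region and rescaled.

The visible shapes are larger and the field of view is narrower; shapes near the original edges may be partly or wholly outside the frame — a crop-and-rescale.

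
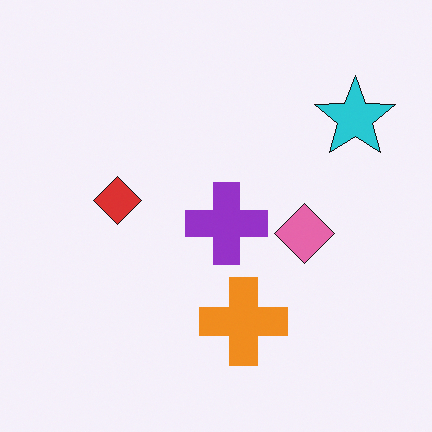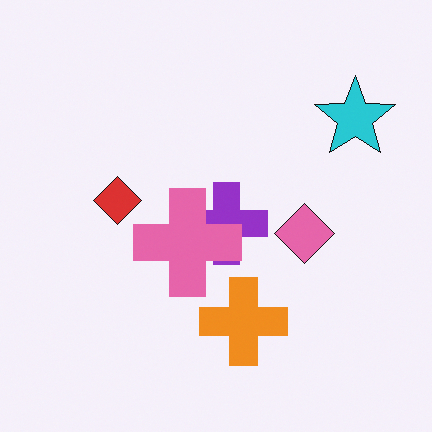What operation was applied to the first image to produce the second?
The second image is the first overlaid with an additional pink cross.

A pink cross appears in the second image that is absent from the first.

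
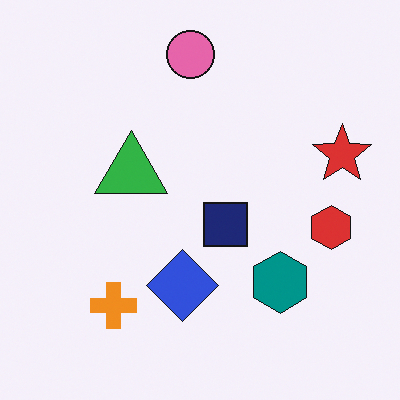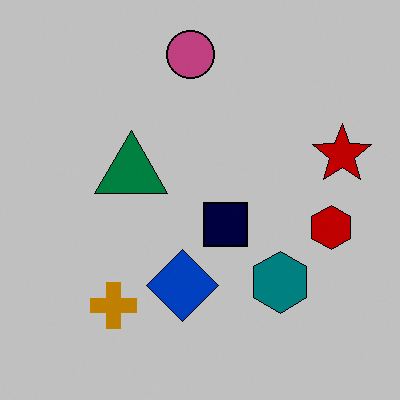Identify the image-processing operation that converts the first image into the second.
The image was aggressively posterized.

Each flat color has snapped to a coarser quantized level — most visibly, the near-white background has dropped to a flat grey.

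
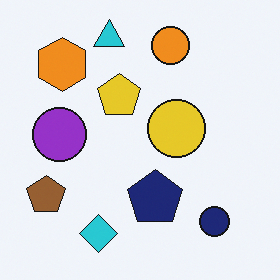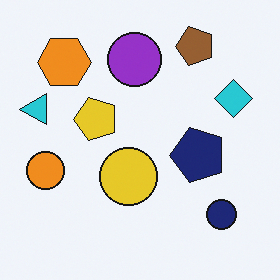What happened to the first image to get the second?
The image was transposed (reflected across the top-left ↔ bottom-right diagonal).

Shapes have swapped their row and column positions — what was in the top-right is now in the bottom-left — a diagonal reflection.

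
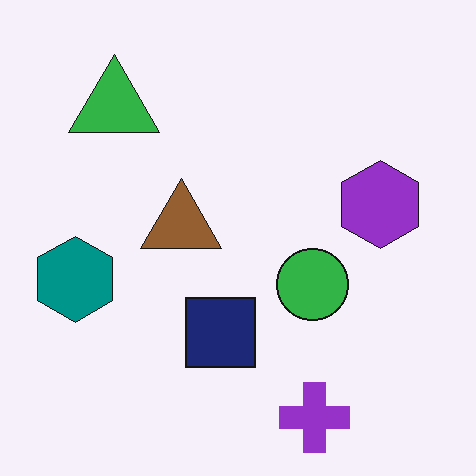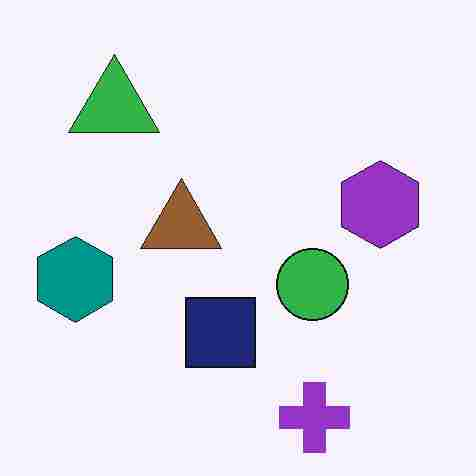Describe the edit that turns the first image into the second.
Degraded with heavy JPEG compression.

Blocky 8×8 compression artifacts appear around shape edges and the flat background shows ringing — characteristic JPEG degradation.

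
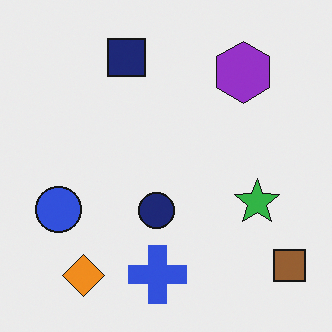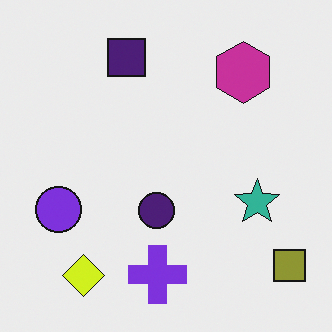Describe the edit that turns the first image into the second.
The image was hue-shifted slightly.

Every shape's color has rotated by the same amount around the hue wheel — a uniform hue shift.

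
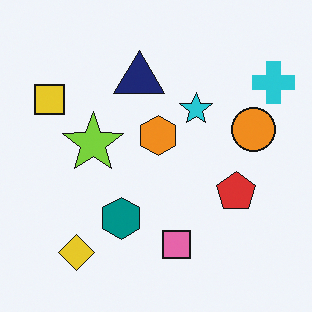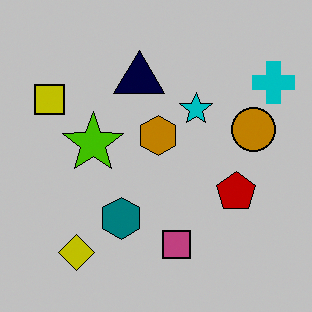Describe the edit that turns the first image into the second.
The image was heavily posterized to just a handful of flat colors.

Each flat color has snapped to a coarser quantized level — most visibly, the near-white background has dropped to a flat grey.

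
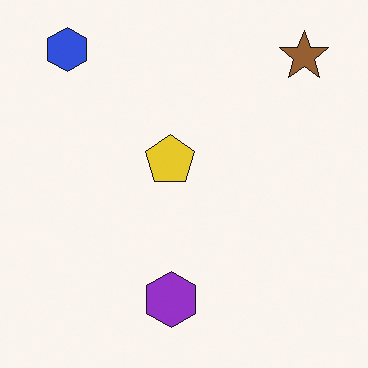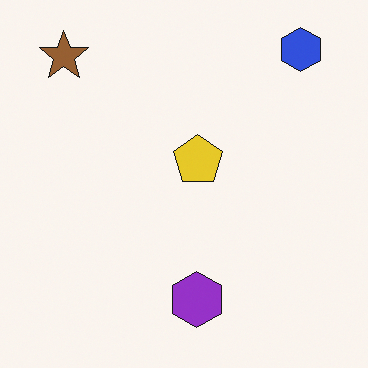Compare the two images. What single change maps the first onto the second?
The second image is the first flipped horizontally (left ↔ right).

The brown star is in the top-right of the first image and the top-left of the second — shapes on opposite sides of the vertical midline have swapped in a mirror flip.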